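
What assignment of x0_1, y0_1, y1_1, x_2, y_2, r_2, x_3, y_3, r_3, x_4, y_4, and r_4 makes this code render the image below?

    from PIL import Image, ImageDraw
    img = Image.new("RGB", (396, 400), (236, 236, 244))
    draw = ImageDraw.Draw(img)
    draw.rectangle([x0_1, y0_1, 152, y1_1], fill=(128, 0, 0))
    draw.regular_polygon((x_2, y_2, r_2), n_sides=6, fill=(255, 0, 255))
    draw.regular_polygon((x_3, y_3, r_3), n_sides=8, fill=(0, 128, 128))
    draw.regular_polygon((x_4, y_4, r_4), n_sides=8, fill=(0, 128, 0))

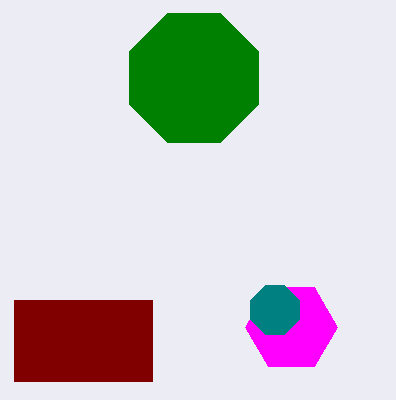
x0_1 = 14; y0_1 = 300; y1_1 = 381; x_2 = 291; y_2 = 327; r_2 = 46; x_3 = 275; y_3 = 310; r_3 = 26; x_4 = 194; y_4 = 78; r_4 = 70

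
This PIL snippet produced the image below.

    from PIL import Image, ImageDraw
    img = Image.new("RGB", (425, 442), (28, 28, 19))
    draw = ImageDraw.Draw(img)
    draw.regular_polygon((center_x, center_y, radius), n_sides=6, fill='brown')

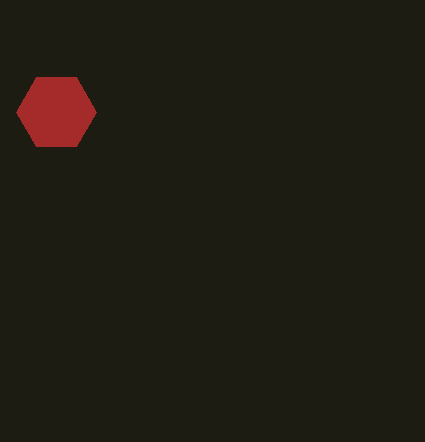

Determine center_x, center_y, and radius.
center_x = 56
center_y = 112
radius = 40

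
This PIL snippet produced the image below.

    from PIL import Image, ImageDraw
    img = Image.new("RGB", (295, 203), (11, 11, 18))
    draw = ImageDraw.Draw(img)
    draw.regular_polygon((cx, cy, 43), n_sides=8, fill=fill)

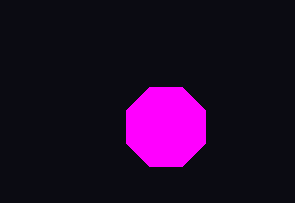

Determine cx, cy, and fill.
cx = 166; cy = 127; fill = 'magenta'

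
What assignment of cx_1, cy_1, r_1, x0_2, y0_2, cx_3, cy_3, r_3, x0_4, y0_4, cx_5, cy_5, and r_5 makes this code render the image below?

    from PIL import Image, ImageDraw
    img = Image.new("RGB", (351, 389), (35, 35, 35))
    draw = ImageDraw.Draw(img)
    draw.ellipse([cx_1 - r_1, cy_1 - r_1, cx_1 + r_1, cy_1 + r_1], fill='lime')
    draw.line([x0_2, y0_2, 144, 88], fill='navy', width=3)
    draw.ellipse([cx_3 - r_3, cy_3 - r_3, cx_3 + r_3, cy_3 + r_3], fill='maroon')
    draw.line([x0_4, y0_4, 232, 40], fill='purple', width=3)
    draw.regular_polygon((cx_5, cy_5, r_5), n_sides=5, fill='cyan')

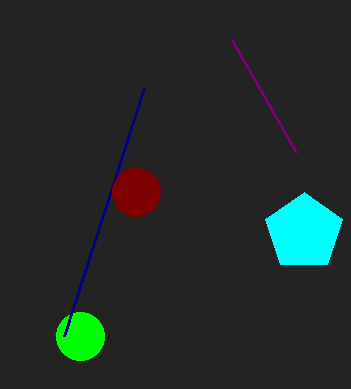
cx_1 = 80
cy_1 = 336
r_1 = 24
x0_2 = 64
y0_2 = 336
cx_3 = 136
cy_3 = 192
r_3 = 24
x0_4 = 296
y0_4 = 152
cx_5 = 304
cy_5 = 232
r_5 = 40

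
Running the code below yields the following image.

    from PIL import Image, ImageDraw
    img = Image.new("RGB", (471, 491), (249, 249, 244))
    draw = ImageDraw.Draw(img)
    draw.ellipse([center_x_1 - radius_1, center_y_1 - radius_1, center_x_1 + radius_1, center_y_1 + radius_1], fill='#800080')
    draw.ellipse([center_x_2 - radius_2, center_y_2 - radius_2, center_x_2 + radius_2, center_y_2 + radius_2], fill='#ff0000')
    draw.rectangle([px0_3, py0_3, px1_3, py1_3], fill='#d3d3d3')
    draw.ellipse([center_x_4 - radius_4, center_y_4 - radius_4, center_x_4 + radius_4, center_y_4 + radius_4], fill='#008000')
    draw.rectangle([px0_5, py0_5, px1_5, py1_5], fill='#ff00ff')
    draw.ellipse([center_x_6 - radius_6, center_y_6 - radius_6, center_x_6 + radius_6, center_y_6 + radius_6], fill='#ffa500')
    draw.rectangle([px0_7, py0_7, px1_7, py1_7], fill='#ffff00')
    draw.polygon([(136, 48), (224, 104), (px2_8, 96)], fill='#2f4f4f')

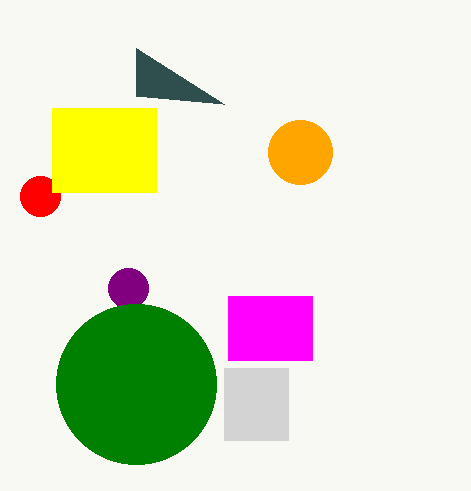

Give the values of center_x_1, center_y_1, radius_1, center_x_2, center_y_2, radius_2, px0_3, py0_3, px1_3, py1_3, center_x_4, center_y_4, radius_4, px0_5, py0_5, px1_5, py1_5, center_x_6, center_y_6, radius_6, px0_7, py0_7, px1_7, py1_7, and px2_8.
center_x_1 = 128
center_y_1 = 288
radius_1 = 20
center_x_2 = 40
center_y_2 = 196
radius_2 = 20
px0_3 = 224
py0_3 = 368
px1_3 = 288
py1_3 = 440
center_x_4 = 136
center_y_4 = 384
radius_4 = 80
px0_5 = 228
py0_5 = 296
px1_5 = 312
py1_5 = 360
center_x_6 = 300
center_y_6 = 152
radius_6 = 32
px0_7 = 52
py0_7 = 108
px1_7 = 156
py1_7 = 192
px2_8 = 136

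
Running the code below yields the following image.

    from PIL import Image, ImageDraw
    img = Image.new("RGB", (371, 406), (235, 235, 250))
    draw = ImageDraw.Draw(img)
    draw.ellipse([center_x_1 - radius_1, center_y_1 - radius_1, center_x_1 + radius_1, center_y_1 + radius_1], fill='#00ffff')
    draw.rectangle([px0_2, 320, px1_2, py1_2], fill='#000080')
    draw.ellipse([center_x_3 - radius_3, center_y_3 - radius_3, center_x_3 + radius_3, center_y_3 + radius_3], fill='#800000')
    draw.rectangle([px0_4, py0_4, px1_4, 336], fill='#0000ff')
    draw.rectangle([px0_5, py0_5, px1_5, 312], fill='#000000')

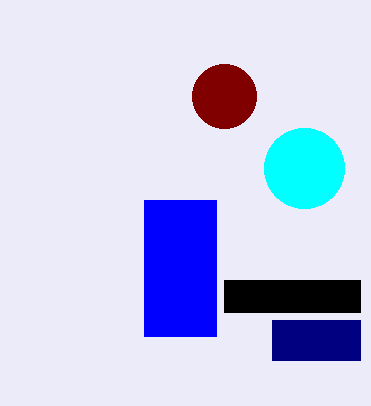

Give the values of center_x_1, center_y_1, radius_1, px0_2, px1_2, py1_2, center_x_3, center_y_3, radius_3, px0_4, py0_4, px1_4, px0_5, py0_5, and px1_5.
center_x_1 = 304, center_y_1 = 168, radius_1 = 40, px0_2 = 272, px1_2 = 360, py1_2 = 360, center_x_3 = 224, center_y_3 = 96, radius_3 = 32, px0_4 = 144, py0_4 = 200, px1_4 = 216, px0_5 = 224, py0_5 = 280, px1_5 = 360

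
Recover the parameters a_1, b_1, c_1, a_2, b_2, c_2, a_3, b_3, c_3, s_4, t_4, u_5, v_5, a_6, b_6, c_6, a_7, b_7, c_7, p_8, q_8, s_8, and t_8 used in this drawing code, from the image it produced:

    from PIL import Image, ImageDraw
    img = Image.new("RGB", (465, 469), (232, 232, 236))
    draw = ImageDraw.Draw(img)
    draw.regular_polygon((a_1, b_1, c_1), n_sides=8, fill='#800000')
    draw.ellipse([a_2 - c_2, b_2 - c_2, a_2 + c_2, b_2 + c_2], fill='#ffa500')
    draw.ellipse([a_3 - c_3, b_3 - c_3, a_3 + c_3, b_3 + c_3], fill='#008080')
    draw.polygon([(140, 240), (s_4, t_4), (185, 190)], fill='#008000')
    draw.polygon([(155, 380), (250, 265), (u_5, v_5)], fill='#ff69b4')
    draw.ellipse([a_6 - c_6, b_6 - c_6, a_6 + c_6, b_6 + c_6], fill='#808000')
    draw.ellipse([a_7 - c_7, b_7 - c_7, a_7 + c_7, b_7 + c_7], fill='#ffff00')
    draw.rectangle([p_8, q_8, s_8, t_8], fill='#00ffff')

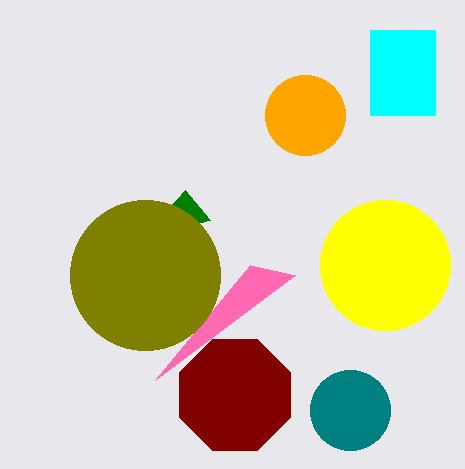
a_1 = 235, b_1 = 395, c_1 = 60, a_2 = 305, b_2 = 115, c_2 = 40, a_3 = 350, b_3 = 410, c_3 = 40, s_4 = 210, t_4 = 220, u_5 = 295, v_5 = 275, a_6 = 145, b_6 = 275, c_6 = 75, a_7 = 385, b_7 = 265, c_7 = 65, p_8 = 370, q_8 = 30, s_8 = 435, t_8 = 115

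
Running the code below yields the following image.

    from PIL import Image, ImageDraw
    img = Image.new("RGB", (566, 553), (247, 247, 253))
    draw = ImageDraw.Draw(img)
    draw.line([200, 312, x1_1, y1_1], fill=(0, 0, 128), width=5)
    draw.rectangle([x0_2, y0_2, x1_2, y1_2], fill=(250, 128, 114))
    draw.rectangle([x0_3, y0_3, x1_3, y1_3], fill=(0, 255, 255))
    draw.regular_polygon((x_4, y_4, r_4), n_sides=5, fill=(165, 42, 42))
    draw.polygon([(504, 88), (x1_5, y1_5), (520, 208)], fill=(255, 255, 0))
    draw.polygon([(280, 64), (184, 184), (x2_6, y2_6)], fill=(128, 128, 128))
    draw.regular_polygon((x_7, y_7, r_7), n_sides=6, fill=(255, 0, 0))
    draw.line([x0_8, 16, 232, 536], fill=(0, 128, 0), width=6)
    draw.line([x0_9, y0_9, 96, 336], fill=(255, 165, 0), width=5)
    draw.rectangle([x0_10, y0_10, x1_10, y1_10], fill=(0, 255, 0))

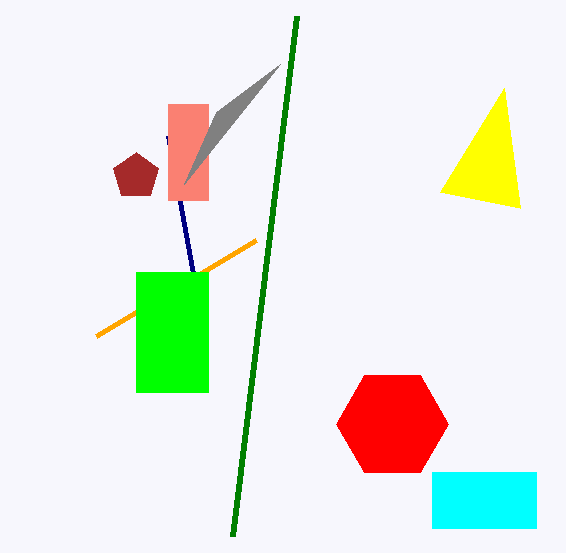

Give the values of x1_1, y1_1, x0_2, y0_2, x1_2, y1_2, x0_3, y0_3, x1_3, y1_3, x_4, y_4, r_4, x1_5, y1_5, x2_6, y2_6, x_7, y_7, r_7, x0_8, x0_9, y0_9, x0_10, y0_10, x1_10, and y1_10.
x1_1 = 168
y1_1 = 136
x0_2 = 168
y0_2 = 104
x1_2 = 208
y1_2 = 200
x0_3 = 432
y0_3 = 472
x1_3 = 536
y1_3 = 528
x_4 = 136
y_4 = 176
r_4 = 24
x1_5 = 440
y1_5 = 192
x2_6 = 216
y2_6 = 112
x_7 = 392
y_7 = 424
r_7 = 56
x0_8 = 296
x0_9 = 256
y0_9 = 240
x0_10 = 136
y0_10 = 272
x1_10 = 208
y1_10 = 392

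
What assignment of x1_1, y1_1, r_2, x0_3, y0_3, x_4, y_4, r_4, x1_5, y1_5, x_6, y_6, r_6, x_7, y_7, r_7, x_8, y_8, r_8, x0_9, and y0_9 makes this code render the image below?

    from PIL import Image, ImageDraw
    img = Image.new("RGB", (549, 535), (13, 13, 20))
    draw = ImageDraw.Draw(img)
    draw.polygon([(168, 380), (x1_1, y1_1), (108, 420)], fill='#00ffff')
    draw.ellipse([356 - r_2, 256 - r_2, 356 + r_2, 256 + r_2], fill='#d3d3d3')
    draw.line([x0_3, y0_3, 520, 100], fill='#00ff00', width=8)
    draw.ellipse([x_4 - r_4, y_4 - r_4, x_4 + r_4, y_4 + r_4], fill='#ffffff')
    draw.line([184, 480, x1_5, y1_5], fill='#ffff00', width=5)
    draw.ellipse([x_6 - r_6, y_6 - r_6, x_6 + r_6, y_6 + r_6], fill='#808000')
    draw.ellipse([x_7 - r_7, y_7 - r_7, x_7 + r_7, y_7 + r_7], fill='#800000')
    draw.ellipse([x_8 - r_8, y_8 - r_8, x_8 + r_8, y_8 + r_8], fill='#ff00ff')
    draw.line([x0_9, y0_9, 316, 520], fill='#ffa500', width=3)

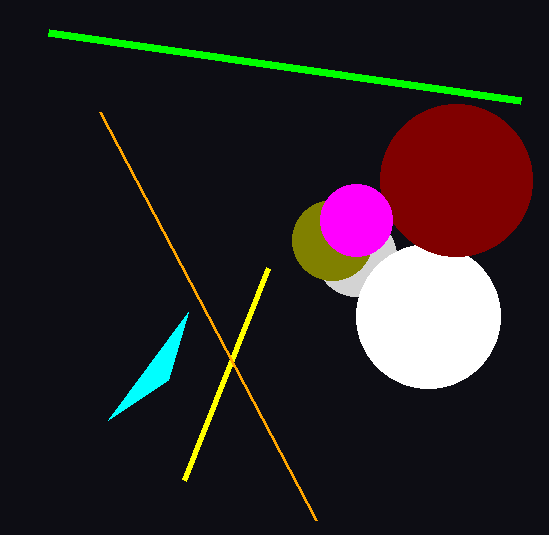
x1_1 = 188; y1_1 = 312; r_2 = 40; x0_3 = 48; y0_3 = 32; x_4 = 428; y_4 = 316; r_4 = 72; x1_5 = 268; y1_5 = 268; x_6 = 332; y_6 = 240; r_6 = 40; x_7 = 456; y_7 = 180; r_7 = 76; x_8 = 356; y_8 = 220; r_8 = 36; x0_9 = 100; y0_9 = 112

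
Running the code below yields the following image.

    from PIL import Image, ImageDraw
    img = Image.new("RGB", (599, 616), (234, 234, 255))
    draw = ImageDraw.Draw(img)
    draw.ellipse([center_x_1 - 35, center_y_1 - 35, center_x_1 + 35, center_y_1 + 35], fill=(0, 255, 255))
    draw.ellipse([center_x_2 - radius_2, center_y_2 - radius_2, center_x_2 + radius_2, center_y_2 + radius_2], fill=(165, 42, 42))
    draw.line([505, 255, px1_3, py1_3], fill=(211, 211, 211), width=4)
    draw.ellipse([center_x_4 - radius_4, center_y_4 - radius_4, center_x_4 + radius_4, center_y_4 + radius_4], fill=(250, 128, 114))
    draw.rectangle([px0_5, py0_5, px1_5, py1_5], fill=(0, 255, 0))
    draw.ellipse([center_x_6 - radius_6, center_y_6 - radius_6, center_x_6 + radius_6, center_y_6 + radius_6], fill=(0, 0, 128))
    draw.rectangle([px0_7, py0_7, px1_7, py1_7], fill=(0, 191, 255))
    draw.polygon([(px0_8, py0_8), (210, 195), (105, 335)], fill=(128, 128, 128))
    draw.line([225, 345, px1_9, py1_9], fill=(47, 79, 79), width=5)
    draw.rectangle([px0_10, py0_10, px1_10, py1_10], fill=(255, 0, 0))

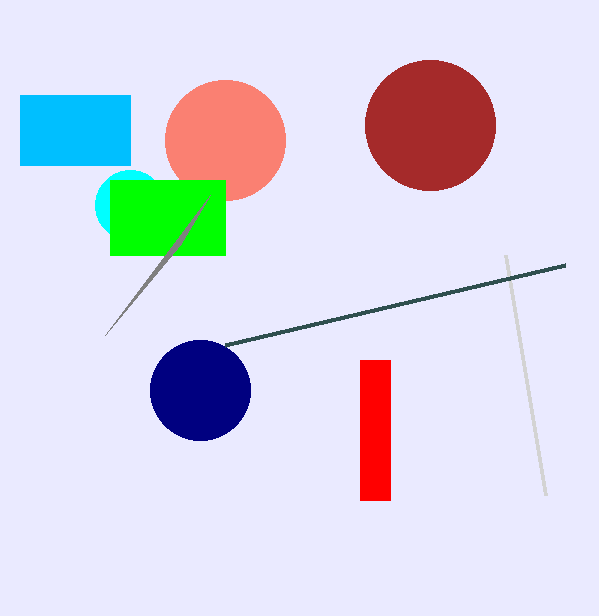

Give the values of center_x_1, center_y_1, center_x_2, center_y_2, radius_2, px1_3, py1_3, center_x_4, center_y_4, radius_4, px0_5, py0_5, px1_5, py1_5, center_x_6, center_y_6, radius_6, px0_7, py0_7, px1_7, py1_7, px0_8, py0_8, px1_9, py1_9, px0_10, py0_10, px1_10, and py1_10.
center_x_1 = 130, center_y_1 = 205, center_x_2 = 430, center_y_2 = 125, radius_2 = 65, px1_3 = 545, py1_3 = 495, center_x_4 = 225, center_y_4 = 140, radius_4 = 60, px0_5 = 110, py0_5 = 180, px1_5 = 225, py1_5 = 255, center_x_6 = 200, center_y_6 = 390, radius_6 = 50, px0_7 = 20, py0_7 = 95, px1_7 = 130, py1_7 = 165, px0_8 = 180, py0_8 = 245, px1_9 = 565, py1_9 = 265, px0_10 = 360, py0_10 = 360, px1_10 = 390, py1_10 = 500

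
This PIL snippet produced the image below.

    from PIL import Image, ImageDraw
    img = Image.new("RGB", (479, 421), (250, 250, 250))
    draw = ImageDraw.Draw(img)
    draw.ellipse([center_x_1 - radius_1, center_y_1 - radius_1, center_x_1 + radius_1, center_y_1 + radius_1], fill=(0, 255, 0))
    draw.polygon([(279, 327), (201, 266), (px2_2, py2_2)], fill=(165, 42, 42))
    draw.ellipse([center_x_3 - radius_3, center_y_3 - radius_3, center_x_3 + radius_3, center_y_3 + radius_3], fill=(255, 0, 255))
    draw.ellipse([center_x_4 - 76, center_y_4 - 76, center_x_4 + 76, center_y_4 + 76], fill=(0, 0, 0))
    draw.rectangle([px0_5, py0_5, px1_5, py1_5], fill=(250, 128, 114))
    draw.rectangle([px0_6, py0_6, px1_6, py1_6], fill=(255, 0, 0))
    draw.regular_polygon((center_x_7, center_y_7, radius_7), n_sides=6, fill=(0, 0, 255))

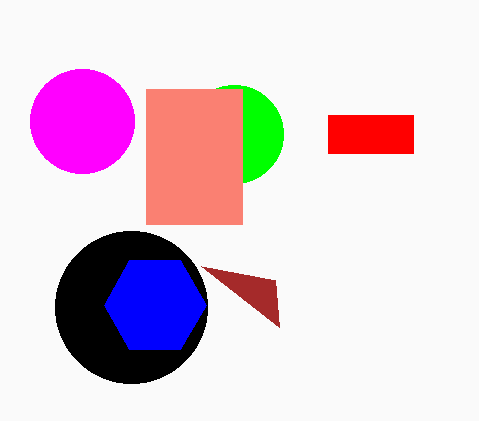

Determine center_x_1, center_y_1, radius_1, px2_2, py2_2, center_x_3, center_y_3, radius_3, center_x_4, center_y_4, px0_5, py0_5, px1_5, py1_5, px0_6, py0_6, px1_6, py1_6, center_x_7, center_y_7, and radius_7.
center_x_1 = 234, center_y_1 = 134, radius_1 = 49, px2_2 = 275, py2_2 = 280, center_x_3 = 82, center_y_3 = 121, radius_3 = 52, center_x_4 = 131, center_y_4 = 307, px0_5 = 146, py0_5 = 89, px1_5 = 242, py1_5 = 224, px0_6 = 328, py0_6 = 115, px1_6 = 413, py1_6 = 153, center_x_7 = 155, center_y_7 = 305, radius_7 = 51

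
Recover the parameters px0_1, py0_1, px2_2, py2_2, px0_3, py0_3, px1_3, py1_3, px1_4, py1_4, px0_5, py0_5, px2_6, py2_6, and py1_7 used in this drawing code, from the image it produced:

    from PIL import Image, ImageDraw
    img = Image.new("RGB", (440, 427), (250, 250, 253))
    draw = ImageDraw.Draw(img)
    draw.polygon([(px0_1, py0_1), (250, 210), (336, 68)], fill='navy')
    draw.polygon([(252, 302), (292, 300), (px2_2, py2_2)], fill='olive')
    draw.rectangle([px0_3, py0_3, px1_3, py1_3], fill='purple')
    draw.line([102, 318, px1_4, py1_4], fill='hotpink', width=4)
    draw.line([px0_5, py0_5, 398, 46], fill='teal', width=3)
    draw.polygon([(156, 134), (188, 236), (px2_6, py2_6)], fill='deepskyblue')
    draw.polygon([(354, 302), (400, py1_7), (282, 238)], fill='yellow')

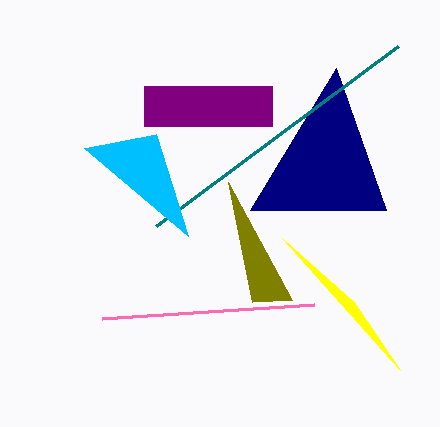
px0_1 = 386, py0_1 = 210, px2_2 = 228, py2_2 = 182, px0_3 = 144, py0_3 = 86, px1_3 = 272, py1_3 = 126, px1_4 = 314, py1_4 = 304, px0_5 = 156, py0_5 = 226, px2_6 = 84, py2_6 = 148, py1_7 = 370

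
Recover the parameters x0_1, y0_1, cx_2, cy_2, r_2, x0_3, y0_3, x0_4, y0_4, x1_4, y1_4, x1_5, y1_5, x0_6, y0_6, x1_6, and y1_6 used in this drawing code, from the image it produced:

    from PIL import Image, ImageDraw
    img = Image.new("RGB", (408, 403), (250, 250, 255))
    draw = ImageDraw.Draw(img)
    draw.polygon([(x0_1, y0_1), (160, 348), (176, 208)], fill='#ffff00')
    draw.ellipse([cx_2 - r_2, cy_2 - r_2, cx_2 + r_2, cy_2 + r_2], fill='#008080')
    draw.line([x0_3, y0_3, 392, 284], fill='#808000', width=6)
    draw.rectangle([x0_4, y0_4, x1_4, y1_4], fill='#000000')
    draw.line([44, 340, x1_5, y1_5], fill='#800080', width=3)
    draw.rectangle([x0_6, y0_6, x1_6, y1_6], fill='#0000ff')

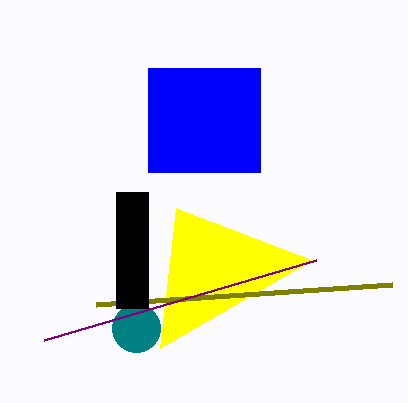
x0_1 = 312
y0_1 = 260
cx_2 = 136
cy_2 = 328
r_2 = 24
x0_3 = 96
y0_3 = 304
x0_4 = 116
y0_4 = 192
x1_4 = 148
y1_4 = 308
x1_5 = 316
y1_5 = 260
x0_6 = 148
y0_6 = 68
x1_6 = 260
y1_6 = 172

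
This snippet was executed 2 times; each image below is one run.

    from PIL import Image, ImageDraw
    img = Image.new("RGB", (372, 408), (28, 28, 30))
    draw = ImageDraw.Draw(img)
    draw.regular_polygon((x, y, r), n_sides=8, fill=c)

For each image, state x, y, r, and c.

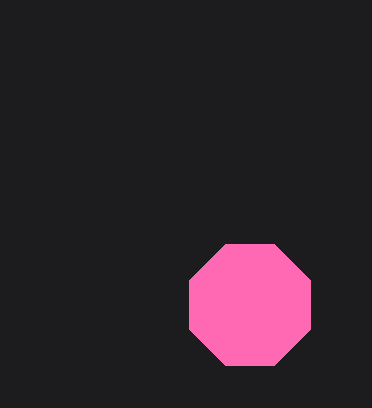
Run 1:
x = 250; y = 305; r = 65; c = 'hotpink'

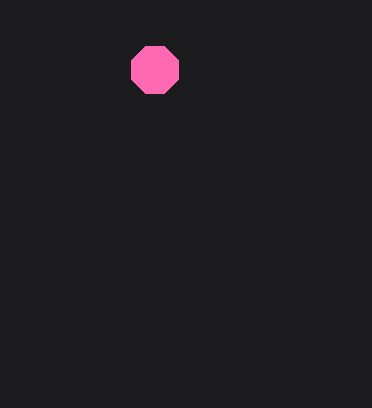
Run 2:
x = 155
y = 70
r = 25
c = 'hotpink'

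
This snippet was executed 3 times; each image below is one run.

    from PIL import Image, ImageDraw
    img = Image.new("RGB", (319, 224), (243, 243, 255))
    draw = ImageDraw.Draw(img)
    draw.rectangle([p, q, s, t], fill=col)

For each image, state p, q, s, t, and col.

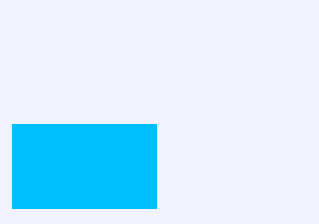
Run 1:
p = 12, q = 124, s = 156, t = 208, col = 'deepskyblue'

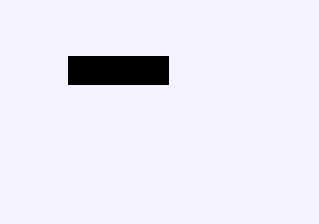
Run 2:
p = 68
q = 56
s = 168
t = 84
col = 'black'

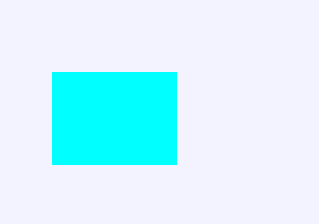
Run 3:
p = 52
q = 72
s = 176
t = 164
col = 'cyan'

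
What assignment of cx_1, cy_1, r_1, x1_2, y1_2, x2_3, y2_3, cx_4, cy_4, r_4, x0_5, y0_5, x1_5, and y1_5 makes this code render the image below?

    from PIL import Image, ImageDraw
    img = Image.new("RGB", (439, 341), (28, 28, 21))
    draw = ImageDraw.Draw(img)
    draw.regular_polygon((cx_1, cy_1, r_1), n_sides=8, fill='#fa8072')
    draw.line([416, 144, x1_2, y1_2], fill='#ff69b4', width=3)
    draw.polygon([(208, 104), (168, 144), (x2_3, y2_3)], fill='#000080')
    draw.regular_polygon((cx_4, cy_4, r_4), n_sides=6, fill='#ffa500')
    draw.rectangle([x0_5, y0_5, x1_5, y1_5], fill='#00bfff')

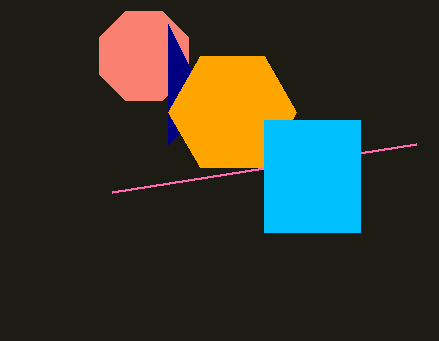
cx_1 = 144; cy_1 = 56; r_1 = 48; x1_2 = 112; y1_2 = 192; x2_3 = 168; y2_3 = 24; cx_4 = 232; cy_4 = 112; r_4 = 64; x0_5 = 264; y0_5 = 120; x1_5 = 360; y1_5 = 232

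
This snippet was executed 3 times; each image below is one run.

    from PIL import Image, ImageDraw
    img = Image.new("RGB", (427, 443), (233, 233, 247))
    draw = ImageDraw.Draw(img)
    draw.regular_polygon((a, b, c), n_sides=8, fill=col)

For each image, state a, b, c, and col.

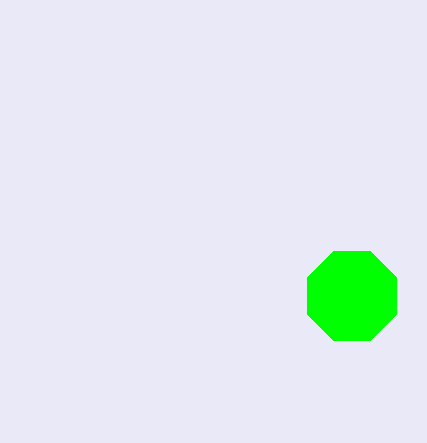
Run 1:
a = 352; b = 296; c = 48; col = 'lime'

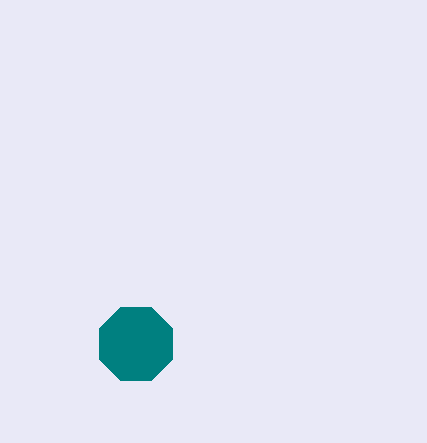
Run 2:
a = 136
b = 344
c = 40
col = 'teal'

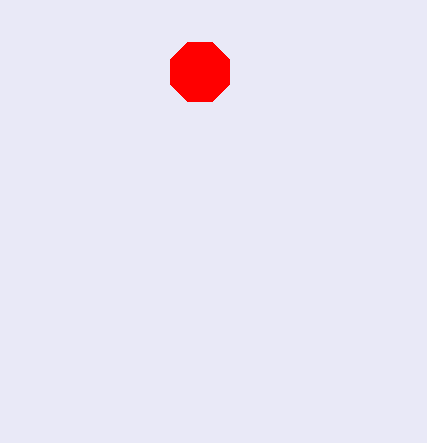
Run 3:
a = 200
b = 72
c = 32
col = 'red'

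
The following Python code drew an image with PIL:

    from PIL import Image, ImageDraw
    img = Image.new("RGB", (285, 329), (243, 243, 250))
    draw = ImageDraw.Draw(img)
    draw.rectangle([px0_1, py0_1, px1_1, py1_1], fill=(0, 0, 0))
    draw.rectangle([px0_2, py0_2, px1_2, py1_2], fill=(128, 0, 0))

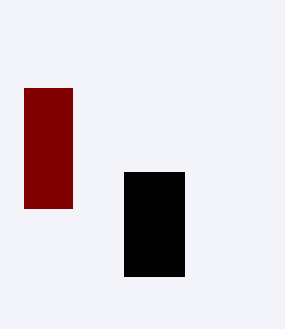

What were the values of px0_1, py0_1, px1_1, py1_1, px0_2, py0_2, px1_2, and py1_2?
px0_1 = 124; py0_1 = 172; px1_1 = 184; py1_1 = 276; px0_2 = 24; py0_2 = 88; px1_2 = 72; py1_2 = 208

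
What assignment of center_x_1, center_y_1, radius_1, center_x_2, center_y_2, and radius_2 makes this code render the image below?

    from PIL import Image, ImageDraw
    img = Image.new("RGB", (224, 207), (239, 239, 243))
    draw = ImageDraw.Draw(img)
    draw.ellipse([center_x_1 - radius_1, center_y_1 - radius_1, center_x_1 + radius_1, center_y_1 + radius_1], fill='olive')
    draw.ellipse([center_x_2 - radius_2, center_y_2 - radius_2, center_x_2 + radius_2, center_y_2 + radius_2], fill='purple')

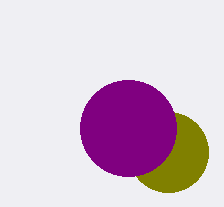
center_x_1 = 168, center_y_1 = 152, radius_1 = 40, center_x_2 = 128, center_y_2 = 128, radius_2 = 48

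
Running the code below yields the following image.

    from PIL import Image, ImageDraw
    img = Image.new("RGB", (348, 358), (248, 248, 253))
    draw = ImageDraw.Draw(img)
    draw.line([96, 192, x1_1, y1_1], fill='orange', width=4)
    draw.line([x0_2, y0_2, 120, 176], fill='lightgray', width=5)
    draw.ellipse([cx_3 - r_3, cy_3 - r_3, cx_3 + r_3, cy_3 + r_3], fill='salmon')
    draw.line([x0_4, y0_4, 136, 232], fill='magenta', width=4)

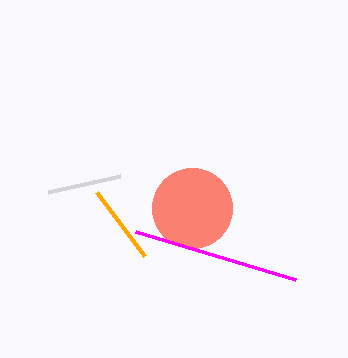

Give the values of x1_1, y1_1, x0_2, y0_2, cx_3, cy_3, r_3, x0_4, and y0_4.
x1_1 = 144; y1_1 = 256; x0_2 = 48; y0_2 = 192; cx_3 = 192; cy_3 = 208; r_3 = 40; x0_4 = 296; y0_4 = 280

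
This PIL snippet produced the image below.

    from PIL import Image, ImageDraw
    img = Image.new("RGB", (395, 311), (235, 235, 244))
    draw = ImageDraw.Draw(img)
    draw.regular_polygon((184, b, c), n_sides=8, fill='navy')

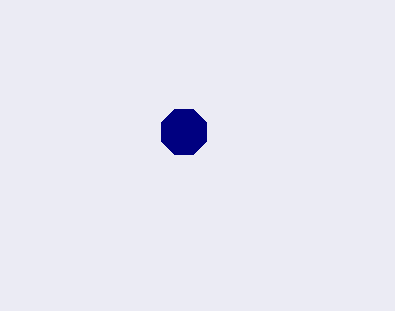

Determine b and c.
b = 132; c = 24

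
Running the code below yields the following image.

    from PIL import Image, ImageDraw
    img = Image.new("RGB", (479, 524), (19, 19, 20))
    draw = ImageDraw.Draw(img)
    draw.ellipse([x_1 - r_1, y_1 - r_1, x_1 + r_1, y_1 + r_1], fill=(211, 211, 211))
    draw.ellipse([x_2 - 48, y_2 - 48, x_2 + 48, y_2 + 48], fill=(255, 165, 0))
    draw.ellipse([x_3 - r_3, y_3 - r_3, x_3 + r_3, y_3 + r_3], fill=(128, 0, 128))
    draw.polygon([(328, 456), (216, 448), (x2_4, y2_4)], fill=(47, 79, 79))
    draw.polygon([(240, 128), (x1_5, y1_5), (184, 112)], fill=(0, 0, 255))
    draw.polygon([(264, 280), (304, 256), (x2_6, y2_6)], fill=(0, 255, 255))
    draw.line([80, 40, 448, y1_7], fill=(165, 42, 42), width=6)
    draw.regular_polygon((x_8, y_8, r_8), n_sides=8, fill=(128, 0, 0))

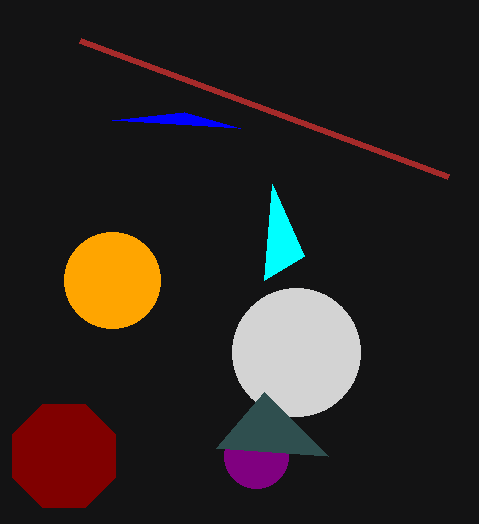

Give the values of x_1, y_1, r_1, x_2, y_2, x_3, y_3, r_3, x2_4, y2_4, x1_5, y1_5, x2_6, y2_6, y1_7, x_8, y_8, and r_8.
x_1 = 296; y_1 = 352; r_1 = 64; x_2 = 112; y_2 = 280; x_3 = 256; y_3 = 456; r_3 = 32; x2_4 = 264; y2_4 = 392; x1_5 = 112; y1_5 = 120; x2_6 = 272; y2_6 = 184; y1_7 = 176; x_8 = 64; y_8 = 456; r_8 = 56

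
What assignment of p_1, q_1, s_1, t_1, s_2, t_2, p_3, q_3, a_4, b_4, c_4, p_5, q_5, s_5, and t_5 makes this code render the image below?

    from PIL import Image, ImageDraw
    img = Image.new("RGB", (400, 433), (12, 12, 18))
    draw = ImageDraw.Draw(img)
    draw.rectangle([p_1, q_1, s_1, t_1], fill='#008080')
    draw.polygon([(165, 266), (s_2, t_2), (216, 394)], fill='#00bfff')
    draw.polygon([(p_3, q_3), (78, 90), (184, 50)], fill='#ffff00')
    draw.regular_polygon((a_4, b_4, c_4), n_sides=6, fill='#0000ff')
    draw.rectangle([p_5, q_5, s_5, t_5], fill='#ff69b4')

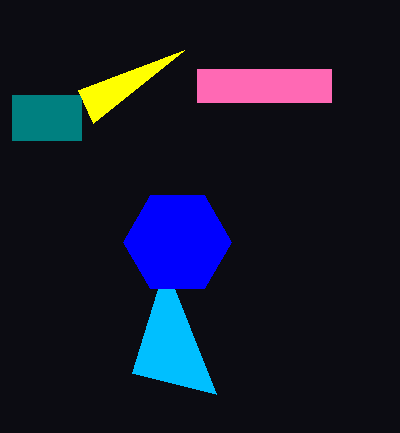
p_1 = 12; q_1 = 95; s_1 = 81; t_1 = 140; s_2 = 132; t_2 = 373; p_3 = 93; q_3 = 123; a_4 = 177; b_4 = 242; c_4 = 54; p_5 = 197; q_5 = 69; s_5 = 331; t_5 = 102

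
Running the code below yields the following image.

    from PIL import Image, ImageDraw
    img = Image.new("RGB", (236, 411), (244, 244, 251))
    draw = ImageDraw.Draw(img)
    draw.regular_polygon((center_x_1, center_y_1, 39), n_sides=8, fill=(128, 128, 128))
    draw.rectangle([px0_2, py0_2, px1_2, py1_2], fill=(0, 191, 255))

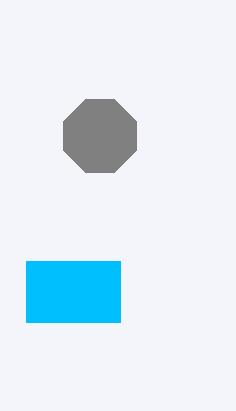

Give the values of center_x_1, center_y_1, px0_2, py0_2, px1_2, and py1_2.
center_x_1 = 100; center_y_1 = 136; px0_2 = 26; py0_2 = 261; px1_2 = 120; py1_2 = 322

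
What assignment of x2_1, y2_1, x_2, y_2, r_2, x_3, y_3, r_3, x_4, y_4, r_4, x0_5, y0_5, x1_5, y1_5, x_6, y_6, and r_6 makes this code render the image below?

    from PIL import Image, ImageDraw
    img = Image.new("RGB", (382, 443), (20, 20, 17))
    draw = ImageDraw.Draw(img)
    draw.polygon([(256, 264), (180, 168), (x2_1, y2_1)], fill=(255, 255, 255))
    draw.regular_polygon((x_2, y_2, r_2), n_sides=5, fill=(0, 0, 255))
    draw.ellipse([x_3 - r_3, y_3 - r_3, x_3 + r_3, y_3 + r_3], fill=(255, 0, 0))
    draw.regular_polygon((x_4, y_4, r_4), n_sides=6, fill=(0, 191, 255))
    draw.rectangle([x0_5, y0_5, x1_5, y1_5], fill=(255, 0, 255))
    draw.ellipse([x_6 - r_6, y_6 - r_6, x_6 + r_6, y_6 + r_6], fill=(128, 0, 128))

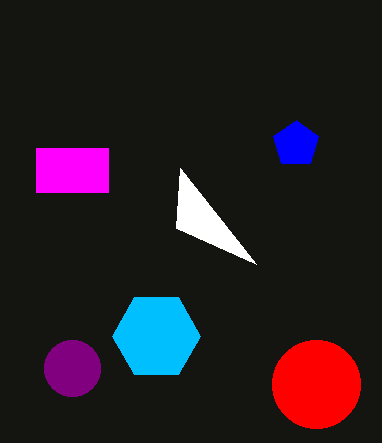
x2_1 = 176, y2_1 = 228, x_2 = 296, y_2 = 144, r_2 = 24, x_3 = 316, y_3 = 384, r_3 = 44, x_4 = 156, y_4 = 336, r_4 = 44, x0_5 = 36, y0_5 = 148, x1_5 = 108, y1_5 = 192, x_6 = 72, y_6 = 368, r_6 = 28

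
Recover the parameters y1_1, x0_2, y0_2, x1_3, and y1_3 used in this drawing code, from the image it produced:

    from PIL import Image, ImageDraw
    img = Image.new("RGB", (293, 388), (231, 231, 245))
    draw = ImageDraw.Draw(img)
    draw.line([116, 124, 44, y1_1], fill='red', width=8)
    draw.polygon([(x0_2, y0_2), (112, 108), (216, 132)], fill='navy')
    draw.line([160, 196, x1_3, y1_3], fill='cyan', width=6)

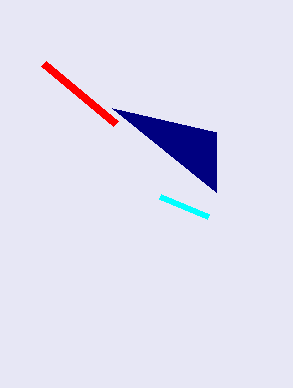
y1_1 = 64
x0_2 = 216
y0_2 = 192
x1_3 = 208
y1_3 = 216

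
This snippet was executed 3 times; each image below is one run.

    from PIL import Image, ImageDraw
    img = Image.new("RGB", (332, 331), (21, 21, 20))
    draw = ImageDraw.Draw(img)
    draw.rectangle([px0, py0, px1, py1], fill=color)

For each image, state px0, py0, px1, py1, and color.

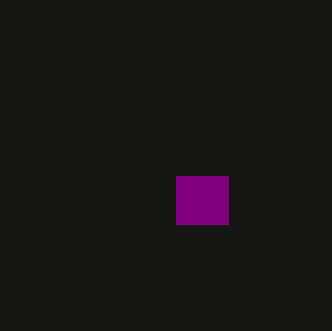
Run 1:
px0 = 176, py0 = 176, px1 = 228, py1 = 224, color = 'purple'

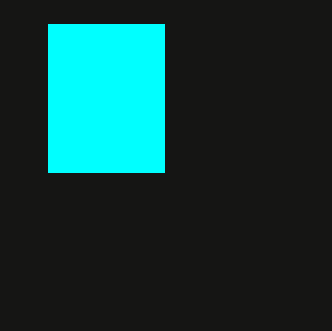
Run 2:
px0 = 48, py0 = 24, px1 = 164, py1 = 172, color = 'cyan'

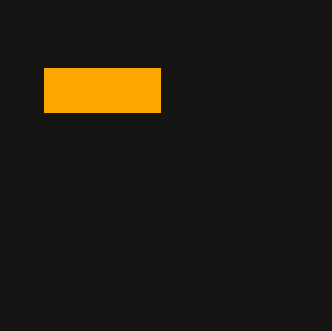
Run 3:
px0 = 44
py0 = 68
px1 = 160
py1 = 112
color = 'orange'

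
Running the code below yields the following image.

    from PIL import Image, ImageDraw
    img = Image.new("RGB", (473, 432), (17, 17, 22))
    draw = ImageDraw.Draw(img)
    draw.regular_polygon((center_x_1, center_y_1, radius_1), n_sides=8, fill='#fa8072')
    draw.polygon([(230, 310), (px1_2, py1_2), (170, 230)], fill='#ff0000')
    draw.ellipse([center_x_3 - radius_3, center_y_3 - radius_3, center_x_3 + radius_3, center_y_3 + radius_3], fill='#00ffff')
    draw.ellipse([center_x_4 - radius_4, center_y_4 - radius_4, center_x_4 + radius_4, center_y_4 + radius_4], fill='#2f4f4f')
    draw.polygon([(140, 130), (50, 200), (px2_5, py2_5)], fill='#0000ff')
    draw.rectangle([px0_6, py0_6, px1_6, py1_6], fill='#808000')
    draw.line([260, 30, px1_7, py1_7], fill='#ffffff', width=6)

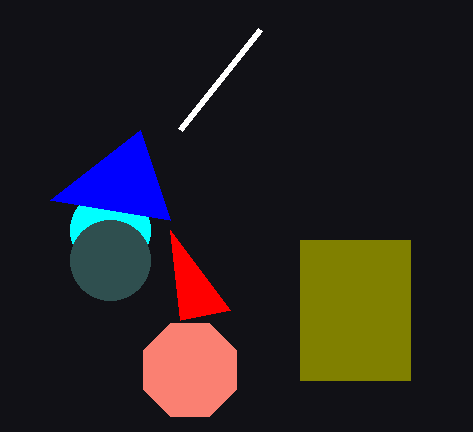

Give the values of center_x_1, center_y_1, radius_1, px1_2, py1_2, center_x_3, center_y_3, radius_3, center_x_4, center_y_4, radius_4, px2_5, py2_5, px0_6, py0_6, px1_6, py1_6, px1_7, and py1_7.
center_x_1 = 190
center_y_1 = 370
radius_1 = 50
px1_2 = 180
py1_2 = 320
center_x_3 = 110
center_y_3 = 230
radius_3 = 40
center_x_4 = 110
center_y_4 = 260
radius_4 = 40
px2_5 = 170
py2_5 = 220
px0_6 = 300
py0_6 = 240
px1_6 = 410
py1_6 = 380
px1_7 = 180
py1_7 = 130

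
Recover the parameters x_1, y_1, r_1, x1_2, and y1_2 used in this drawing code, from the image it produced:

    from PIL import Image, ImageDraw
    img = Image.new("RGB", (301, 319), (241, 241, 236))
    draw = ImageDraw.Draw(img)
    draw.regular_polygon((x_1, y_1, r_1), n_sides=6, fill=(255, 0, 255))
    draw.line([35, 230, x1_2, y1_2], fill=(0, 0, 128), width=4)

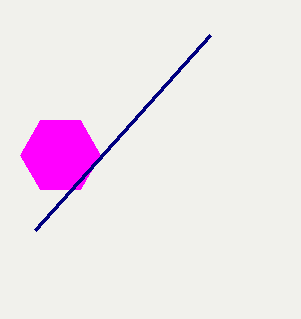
x_1 = 60; y_1 = 155; r_1 = 40; x1_2 = 210; y1_2 = 35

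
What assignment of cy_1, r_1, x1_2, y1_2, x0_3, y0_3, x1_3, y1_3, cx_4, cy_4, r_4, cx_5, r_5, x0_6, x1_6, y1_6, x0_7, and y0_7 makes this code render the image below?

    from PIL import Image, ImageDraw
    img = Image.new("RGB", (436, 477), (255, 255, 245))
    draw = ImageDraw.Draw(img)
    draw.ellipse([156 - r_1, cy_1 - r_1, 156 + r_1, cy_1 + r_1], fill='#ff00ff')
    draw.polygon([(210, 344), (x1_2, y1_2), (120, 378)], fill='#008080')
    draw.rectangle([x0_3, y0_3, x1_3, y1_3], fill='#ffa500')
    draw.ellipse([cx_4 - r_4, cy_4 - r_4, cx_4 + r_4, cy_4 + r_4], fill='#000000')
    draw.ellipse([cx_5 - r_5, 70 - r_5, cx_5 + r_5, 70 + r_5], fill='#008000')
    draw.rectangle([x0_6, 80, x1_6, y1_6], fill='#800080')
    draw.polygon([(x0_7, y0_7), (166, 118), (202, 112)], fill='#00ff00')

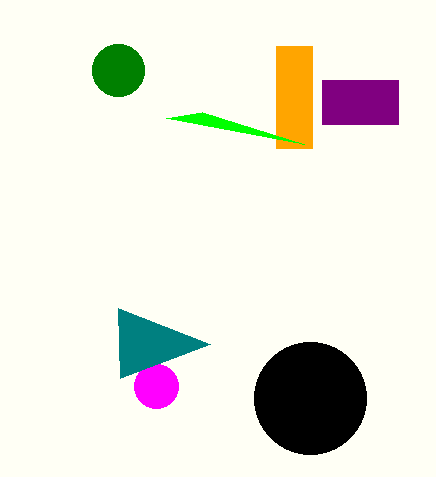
cy_1 = 386; r_1 = 22; x1_2 = 118; y1_2 = 308; x0_3 = 276; y0_3 = 46; x1_3 = 312; y1_3 = 148; cx_4 = 310; cy_4 = 398; r_4 = 56; cx_5 = 118; r_5 = 26; x0_6 = 322; x1_6 = 398; y1_6 = 124; x0_7 = 304; y0_7 = 144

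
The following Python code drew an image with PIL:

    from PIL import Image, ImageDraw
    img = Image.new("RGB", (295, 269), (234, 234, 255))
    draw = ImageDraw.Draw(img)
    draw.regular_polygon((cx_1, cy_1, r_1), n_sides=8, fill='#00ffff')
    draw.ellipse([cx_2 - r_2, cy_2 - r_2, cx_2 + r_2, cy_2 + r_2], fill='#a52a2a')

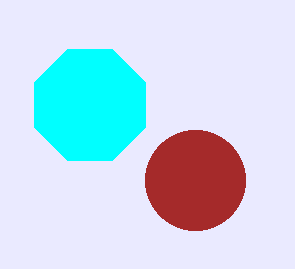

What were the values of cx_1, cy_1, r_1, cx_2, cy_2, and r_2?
cx_1 = 90, cy_1 = 105, r_1 = 60, cx_2 = 195, cy_2 = 180, r_2 = 50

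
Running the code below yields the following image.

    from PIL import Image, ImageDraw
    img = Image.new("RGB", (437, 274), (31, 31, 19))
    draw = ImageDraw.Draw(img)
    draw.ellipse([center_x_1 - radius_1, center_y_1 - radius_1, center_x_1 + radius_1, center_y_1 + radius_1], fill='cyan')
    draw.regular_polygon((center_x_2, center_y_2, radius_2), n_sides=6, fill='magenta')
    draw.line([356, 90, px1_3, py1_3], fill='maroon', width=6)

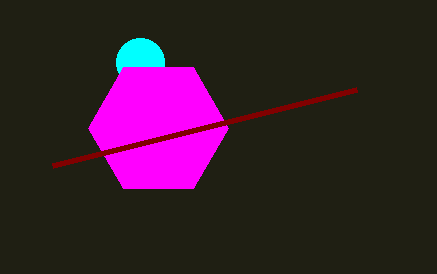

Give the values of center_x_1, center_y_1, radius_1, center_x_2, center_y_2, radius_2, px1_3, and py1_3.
center_x_1 = 140; center_y_1 = 62; radius_1 = 24; center_x_2 = 158; center_y_2 = 128; radius_2 = 70; px1_3 = 52; py1_3 = 166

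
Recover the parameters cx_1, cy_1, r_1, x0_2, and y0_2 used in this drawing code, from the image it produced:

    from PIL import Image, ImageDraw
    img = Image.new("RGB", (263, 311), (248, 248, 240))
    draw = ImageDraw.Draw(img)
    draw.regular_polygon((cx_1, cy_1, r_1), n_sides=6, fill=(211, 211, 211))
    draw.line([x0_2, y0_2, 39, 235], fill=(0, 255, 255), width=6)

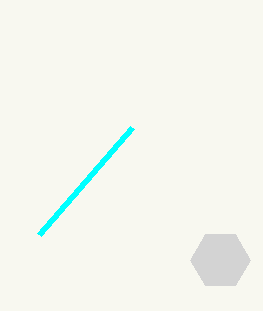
cx_1 = 220
cy_1 = 260
r_1 = 30
x0_2 = 132
y0_2 = 128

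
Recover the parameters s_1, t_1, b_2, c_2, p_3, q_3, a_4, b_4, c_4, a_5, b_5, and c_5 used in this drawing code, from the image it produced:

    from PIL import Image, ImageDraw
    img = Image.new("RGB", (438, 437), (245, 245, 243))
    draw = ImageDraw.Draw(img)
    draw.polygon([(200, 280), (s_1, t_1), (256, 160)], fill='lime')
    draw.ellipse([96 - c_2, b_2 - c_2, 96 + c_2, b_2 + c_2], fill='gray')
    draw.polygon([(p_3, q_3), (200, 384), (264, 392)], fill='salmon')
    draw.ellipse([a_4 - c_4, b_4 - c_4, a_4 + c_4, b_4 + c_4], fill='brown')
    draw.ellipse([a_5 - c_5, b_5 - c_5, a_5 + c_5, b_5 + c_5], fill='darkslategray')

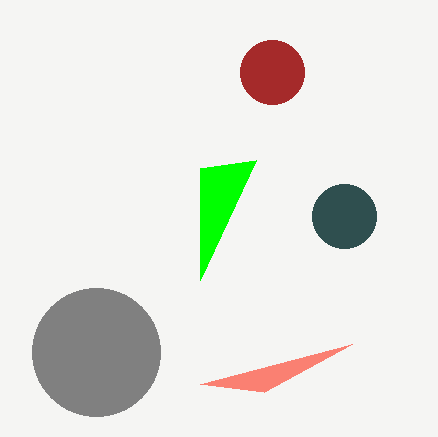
s_1 = 200
t_1 = 168
b_2 = 352
c_2 = 64
p_3 = 352
q_3 = 344
a_4 = 272
b_4 = 72
c_4 = 32
a_5 = 344
b_5 = 216
c_5 = 32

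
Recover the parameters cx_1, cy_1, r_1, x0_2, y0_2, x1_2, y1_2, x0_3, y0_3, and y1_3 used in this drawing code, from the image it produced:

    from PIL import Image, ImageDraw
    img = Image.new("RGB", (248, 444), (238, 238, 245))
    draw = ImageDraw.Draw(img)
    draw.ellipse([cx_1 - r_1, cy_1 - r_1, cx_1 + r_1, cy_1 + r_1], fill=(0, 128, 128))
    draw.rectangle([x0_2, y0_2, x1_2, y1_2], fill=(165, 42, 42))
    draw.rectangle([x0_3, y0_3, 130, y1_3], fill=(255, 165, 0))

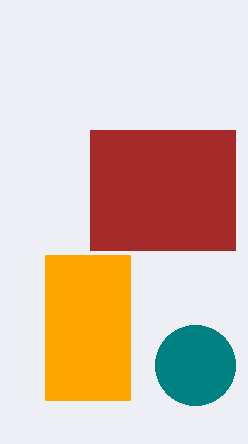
cx_1 = 195
cy_1 = 365
r_1 = 40
x0_2 = 90
y0_2 = 130
x1_2 = 235
y1_2 = 250
x0_3 = 45
y0_3 = 255
y1_3 = 400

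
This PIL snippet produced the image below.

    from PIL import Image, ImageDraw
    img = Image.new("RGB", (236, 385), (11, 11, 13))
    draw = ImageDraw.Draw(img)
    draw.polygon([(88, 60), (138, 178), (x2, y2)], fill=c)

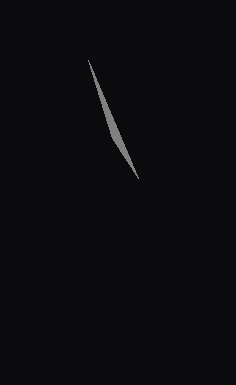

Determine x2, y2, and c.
x2 = 112, y2 = 138, c = 'gray'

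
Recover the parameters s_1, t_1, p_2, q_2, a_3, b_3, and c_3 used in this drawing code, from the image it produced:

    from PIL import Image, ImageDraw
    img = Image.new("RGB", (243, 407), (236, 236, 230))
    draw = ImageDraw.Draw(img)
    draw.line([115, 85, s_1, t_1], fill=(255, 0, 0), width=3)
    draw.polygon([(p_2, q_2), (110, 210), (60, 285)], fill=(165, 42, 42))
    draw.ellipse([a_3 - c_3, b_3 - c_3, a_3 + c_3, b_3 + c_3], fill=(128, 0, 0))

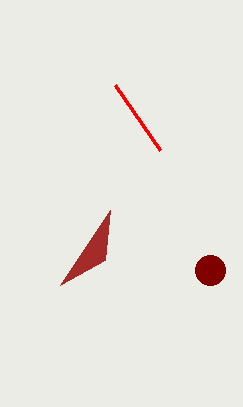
s_1 = 160, t_1 = 150, p_2 = 105, q_2 = 260, a_3 = 210, b_3 = 270, c_3 = 15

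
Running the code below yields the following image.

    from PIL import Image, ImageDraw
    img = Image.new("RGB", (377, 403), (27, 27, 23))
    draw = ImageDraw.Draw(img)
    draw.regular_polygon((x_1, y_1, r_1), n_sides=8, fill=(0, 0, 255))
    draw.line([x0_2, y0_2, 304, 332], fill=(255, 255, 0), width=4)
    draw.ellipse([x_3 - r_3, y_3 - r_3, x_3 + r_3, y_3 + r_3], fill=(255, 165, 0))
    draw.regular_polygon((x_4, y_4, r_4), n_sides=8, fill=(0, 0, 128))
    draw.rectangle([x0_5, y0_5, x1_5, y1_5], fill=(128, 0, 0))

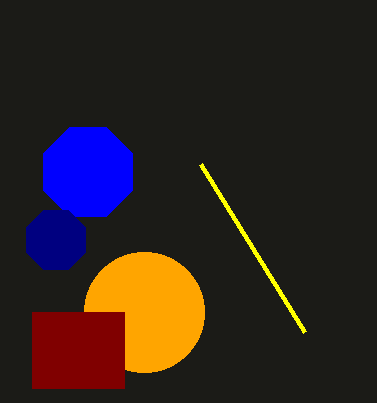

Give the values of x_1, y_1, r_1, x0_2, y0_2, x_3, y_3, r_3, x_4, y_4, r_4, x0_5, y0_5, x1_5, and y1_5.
x_1 = 88
y_1 = 172
r_1 = 48
x0_2 = 200
y0_2 = 164
x_3 = 144
y_3 = 312
r_3 = 60
x_4 = 56
y_4 = 240
r_4 = 32
x0_5 = 32
y0_5 = 312
x1_5 = 124
y1_5 = 388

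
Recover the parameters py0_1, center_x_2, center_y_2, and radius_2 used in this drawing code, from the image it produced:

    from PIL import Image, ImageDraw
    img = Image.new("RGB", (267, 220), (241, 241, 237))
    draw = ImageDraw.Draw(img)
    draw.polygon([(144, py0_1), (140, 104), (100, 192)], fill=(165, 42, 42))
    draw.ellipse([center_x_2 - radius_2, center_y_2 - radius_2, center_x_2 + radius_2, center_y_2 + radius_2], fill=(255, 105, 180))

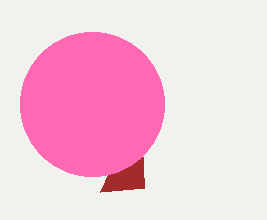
py0_1 = 188; center_x_2 = 92; center_y_2 = 104; radius_2 = 72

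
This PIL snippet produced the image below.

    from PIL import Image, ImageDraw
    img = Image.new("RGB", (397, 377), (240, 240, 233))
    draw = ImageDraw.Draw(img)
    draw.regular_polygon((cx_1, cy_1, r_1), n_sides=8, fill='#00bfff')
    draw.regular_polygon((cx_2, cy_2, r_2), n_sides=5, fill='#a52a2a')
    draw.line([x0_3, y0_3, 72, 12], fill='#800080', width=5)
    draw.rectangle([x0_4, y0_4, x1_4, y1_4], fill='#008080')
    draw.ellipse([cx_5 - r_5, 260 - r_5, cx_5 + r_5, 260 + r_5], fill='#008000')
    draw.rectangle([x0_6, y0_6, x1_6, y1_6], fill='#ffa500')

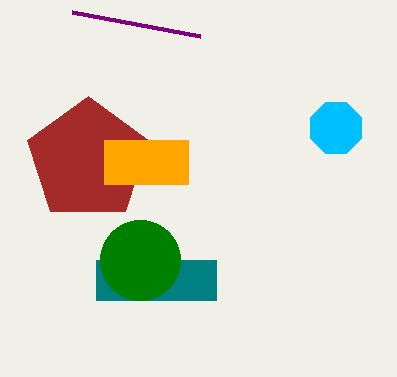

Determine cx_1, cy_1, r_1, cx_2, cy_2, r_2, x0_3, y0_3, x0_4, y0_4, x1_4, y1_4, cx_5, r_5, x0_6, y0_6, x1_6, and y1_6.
cx_1 = 336; cy_1 = 128; r_1 = 28; cx_2 = 88; cy_2 = 160; r_2 = 64; x0_3 = 200; y0_3 = 36; x0_4 = 96; y0_4 = 260; x1_4 = 216; y1_4 = 300; cx_5 = 140; r_5 = 40; x0_6 = 104; y0_6 = 140; x1_6 = 188; y1_6 = 184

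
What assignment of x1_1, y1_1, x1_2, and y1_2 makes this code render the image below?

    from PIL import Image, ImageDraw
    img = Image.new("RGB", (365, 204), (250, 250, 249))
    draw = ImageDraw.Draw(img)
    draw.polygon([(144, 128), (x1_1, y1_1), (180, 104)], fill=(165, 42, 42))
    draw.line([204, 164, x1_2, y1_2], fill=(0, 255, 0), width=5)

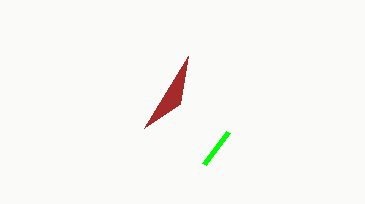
x1_1 = 188
y1_1 = 56
x1_2 = 228
y1_2 = 132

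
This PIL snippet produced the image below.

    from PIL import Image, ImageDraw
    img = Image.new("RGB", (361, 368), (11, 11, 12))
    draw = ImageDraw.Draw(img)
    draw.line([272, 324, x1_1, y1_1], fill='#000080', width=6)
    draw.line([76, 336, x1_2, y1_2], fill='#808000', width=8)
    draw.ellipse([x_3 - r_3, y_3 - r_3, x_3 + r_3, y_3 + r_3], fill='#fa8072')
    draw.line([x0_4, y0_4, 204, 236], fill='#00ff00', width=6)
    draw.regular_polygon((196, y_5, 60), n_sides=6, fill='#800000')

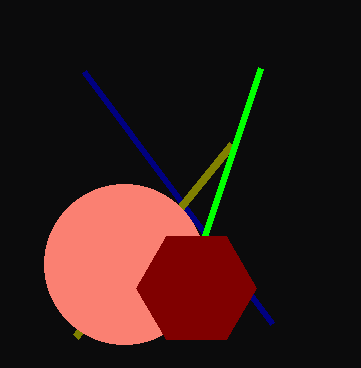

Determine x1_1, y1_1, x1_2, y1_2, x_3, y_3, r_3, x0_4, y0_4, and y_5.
x1_1 = 84, y1_1 = 72, x1_2 = 232, y1_2 = 144, x_3 = 124, y_3 = 264, r_3 = 80, x0_4 = 260, y0_4 = 68, y_5 = 288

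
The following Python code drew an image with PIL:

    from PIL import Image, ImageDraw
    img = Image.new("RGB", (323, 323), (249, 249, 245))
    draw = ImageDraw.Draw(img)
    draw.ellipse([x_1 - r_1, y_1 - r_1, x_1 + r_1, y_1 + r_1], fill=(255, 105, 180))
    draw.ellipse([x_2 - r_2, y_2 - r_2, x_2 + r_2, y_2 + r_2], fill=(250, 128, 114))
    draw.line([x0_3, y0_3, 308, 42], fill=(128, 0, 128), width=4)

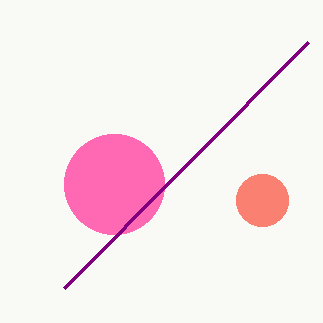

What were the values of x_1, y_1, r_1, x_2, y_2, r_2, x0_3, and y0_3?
x_1 = 114; y_1 = 184; r_1 = 50; x_2 = 262; y_2 = 200; r_2 = 26; x0_3 = 64; y0_3 = 288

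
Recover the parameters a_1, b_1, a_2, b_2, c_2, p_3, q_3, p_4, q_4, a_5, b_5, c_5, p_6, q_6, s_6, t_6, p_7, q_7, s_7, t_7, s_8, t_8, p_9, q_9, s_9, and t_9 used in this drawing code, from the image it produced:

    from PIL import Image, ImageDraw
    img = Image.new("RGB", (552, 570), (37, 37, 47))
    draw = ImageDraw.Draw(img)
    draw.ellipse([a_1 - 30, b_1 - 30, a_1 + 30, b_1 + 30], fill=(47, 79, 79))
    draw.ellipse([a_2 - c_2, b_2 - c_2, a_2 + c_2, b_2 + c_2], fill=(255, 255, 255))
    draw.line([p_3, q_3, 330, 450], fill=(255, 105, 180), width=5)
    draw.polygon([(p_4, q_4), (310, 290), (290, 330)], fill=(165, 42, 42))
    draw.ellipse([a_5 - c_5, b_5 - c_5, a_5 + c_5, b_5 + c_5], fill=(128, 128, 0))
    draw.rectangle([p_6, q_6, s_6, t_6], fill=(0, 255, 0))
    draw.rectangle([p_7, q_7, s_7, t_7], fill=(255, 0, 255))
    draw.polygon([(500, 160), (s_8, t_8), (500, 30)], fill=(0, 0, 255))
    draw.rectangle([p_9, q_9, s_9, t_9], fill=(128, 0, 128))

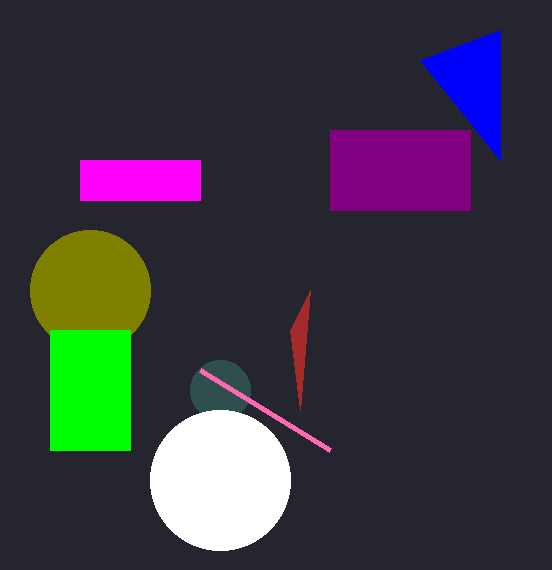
a_1 = 220
b_1 = 390
a_2 = 220
b_2 = 480
c_2 = 70
p_3 = 200
q_3 = 370
p_4 = 300
q_4 = 410
a_5 = 90
b_5 = 290
c_5 = 60
p_6 = 50
q_6 = 330
s_6 = 130
t_6 = 450
p_7 = 80
q_7 = 160
s_7 = 200
t_7 = 200
s_8 = 420
t_8 = 60
p_9 = 330
q_9 = 130
s_9 = 470
t_9 = 210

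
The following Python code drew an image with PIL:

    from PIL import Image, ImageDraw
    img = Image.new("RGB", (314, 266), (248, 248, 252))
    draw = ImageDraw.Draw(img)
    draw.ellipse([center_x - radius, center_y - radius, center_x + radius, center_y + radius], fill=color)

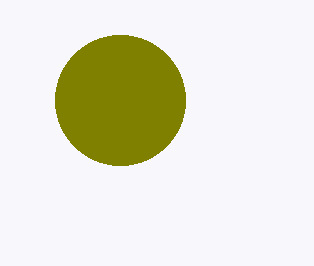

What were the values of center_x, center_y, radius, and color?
center_x = 120
center_y = 100
radius = 65
color = 'olive'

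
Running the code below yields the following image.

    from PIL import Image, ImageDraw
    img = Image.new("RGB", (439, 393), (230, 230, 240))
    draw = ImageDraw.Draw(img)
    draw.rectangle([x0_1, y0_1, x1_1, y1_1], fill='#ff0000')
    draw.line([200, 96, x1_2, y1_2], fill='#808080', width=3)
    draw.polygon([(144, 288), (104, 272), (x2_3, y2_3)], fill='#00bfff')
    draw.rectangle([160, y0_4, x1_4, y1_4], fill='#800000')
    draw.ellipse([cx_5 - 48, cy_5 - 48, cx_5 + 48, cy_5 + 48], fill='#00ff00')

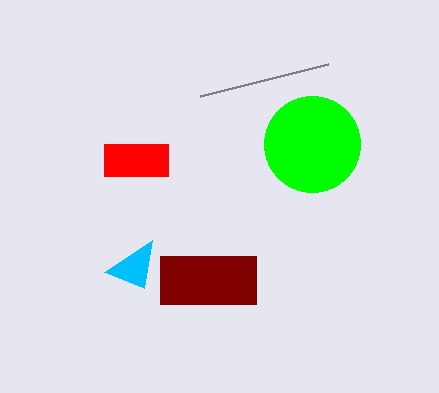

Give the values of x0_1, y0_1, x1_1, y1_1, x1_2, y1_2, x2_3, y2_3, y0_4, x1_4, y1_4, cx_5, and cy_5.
x0_1 = 104, y0_1 = 144, x1_1 = 168, y1_1 = 176, x1_2 = 328, y1_2 = 64, x2_3 = 152, y2_3 = 240, y0_4 = 256, x1_4 = 256, y1_4 = 304, cx_5 = 312, cy_5 = 144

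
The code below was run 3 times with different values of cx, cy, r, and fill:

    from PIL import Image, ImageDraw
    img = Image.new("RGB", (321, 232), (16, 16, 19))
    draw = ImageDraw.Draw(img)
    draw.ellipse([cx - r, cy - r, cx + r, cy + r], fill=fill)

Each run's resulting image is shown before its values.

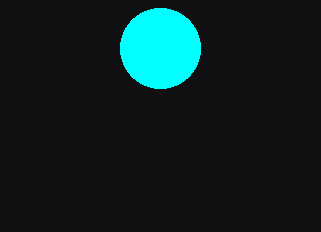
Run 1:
cx = 160; cy = 48; r = 40; fill = 'cyan'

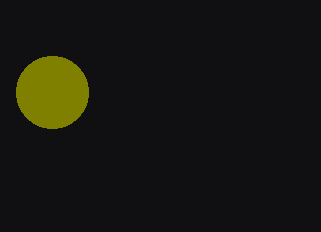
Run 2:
cx = 52; cy = 92; r = 36; fill = 'olive'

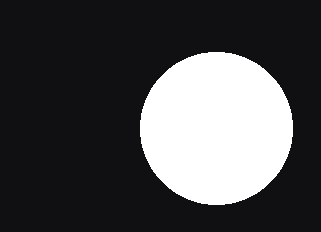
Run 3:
cx = 216, cy = 128, r = 76, fill = 'white'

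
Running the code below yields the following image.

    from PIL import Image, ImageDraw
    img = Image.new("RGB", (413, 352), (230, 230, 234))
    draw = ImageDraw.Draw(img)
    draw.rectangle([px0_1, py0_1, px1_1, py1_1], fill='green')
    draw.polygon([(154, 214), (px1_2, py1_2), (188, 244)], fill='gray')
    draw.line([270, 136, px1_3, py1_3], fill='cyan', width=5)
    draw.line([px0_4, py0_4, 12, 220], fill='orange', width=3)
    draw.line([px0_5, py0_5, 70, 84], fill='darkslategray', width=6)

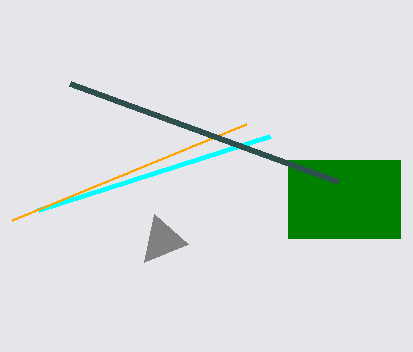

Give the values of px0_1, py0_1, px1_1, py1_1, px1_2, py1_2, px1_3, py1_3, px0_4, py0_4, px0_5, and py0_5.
px0_1 = 288
py0_1 = 160
px1_1 = 400
py1_1 = 238
px1_2 = 144
py1_2 = 262
px1_3 = 38
py1_3 = 210
px0_4 = 246
py0_4 = 124
px0_5 = 338
py0_5 = 182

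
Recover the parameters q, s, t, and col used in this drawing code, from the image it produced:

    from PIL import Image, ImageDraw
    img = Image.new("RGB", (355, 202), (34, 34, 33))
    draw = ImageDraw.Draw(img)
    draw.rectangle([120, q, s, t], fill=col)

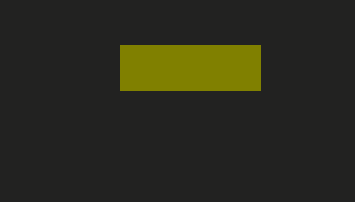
q = 45; s = 260; t = 90; col = 'olive'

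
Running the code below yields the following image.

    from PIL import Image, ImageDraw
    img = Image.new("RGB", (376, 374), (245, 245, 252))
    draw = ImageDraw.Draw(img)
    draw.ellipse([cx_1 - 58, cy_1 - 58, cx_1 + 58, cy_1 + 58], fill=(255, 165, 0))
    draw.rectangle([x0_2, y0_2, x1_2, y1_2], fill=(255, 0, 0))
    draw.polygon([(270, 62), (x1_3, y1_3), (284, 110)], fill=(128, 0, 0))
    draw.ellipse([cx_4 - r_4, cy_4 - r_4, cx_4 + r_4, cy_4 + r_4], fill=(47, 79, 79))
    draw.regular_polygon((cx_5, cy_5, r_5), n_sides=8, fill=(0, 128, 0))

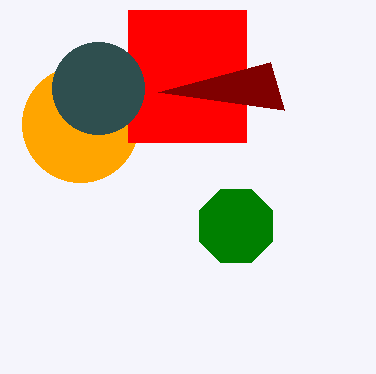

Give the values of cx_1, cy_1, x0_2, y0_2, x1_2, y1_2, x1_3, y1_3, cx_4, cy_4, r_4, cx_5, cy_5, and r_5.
cx_1 = 80; cy_1 = 124; x0_2 = 128; y0_2 = 10; x1_2 = 246; y1_2 = 142; x1_3 = 158; y1_3 = 92; cx_4 = 98; cy_4 = 88; r_4 = 46; cx_5 = 236; cy_5 = 226; r_5 = 40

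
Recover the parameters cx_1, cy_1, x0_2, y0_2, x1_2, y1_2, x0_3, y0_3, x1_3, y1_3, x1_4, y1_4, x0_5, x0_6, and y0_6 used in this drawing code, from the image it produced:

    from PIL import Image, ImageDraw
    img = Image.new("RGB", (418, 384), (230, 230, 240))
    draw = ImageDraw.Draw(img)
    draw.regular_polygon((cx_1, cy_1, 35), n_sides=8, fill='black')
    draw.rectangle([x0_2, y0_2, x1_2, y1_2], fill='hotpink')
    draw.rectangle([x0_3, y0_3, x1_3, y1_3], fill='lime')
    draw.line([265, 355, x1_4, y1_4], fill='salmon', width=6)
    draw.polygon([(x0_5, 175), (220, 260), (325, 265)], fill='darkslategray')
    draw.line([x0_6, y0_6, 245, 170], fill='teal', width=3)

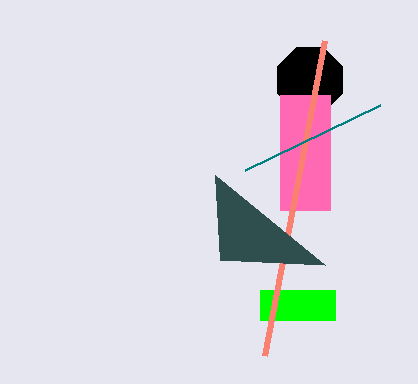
cx_1 = 310, cy_1 = 80, x0_2 = 280, y0_2 = 95, x1_2 = 330, y1_2 = 210, x0_3 = 260, y0_3 = 290, x1_3 = 335, y1_3 = 320, x1_4 = 325, y1_4 = 40, x0_5 = 215, x0_6 = 380, y0_6 = 105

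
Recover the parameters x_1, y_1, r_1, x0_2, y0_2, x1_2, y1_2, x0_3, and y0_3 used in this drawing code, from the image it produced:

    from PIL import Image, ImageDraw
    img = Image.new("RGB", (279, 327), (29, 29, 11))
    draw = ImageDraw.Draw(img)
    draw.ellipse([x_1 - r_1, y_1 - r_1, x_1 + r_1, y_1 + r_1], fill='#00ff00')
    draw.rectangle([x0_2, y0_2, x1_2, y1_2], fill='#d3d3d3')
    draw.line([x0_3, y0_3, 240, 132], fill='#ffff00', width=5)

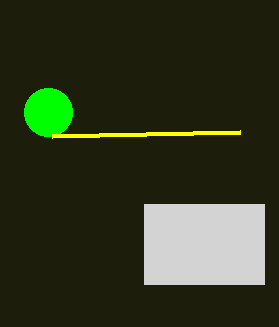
x_1 = 48
y_1 = 112
r_1 = 24
x0_2 = 144
y0_2 = 204
x1_2 = 264
y1_2 = 284
x0_3 = 52
y0_3 = 136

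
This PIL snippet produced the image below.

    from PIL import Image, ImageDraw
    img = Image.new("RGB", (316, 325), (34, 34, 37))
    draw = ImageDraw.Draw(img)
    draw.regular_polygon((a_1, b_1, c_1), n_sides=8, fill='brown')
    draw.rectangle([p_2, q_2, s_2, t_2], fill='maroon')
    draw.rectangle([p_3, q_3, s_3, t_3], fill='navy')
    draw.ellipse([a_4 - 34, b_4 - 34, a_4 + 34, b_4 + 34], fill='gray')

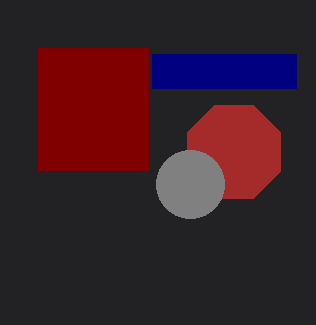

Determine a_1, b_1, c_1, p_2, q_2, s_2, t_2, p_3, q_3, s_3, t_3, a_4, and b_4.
a_1 = 234, b_1 = 152, c_1 = 50, p_2 = 38, q_2 = 48, s_2 = 148, t_2 = 170, p_3 = 152, q_3 = 54, s_3 = 296, t_3 = 88, a_4 = 190, b_4 = 184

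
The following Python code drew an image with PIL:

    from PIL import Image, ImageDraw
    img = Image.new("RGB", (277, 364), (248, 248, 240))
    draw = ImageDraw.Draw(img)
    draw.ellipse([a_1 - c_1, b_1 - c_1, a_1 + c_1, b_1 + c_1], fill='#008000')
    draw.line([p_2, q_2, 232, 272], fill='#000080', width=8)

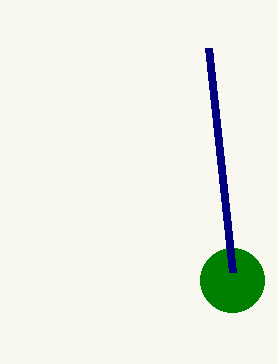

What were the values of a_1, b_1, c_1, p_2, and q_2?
a_1 = 232, b_1 = 280, c_1 = 32, p_2 = 208, q_2 = 48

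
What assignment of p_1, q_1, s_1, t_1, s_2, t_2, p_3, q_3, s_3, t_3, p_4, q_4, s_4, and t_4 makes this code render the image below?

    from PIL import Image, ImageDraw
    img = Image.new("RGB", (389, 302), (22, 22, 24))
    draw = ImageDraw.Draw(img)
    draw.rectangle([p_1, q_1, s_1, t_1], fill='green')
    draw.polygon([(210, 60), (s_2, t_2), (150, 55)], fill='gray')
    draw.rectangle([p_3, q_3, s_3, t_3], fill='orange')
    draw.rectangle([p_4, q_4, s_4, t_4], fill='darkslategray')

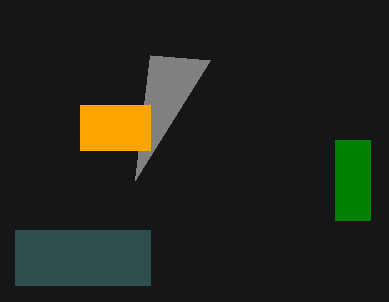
p_1 = 335; q_1 = 140; s_1 = 370; t_1 = 220; s_2 = 135; t_2 = 180; p_3 = 80; q_3 = 105; s_3 = 150; t_3 = 150; p_4 = 15; q_4 = 230; s_4 = 150; t_4 = 285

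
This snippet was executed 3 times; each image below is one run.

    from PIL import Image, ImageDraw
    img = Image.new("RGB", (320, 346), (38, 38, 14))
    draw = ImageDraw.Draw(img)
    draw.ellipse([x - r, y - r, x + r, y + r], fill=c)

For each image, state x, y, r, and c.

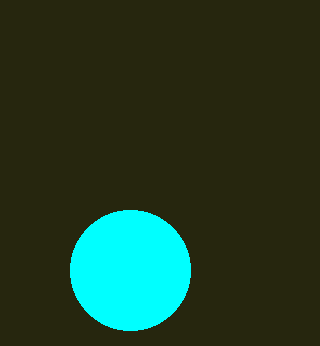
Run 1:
x = 130, y = 270, r = 60, c = 'cyan'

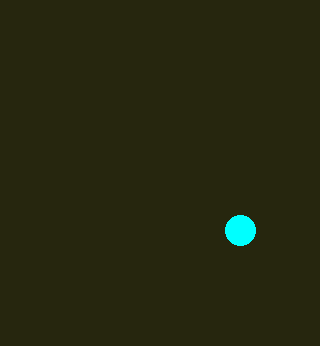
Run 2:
x = 240; y = 230; r = 15; c = 'cyan'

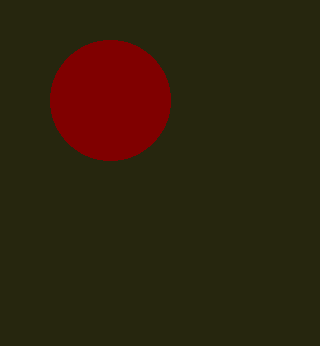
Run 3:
x = 110
y = 100
r = 60
c = 'maroon'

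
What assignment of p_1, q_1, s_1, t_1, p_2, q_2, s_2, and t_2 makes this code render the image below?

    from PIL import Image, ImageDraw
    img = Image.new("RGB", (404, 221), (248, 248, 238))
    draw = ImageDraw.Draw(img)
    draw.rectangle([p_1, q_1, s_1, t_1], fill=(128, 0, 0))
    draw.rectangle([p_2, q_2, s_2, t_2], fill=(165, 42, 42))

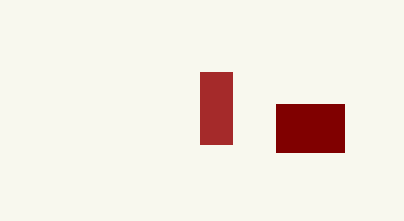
p_1 = 276, q_1 = 104, s_1 = 344, t_1 = 152, p_2 = 200, q_2 = 72, s_2 = 232, t_2 = 144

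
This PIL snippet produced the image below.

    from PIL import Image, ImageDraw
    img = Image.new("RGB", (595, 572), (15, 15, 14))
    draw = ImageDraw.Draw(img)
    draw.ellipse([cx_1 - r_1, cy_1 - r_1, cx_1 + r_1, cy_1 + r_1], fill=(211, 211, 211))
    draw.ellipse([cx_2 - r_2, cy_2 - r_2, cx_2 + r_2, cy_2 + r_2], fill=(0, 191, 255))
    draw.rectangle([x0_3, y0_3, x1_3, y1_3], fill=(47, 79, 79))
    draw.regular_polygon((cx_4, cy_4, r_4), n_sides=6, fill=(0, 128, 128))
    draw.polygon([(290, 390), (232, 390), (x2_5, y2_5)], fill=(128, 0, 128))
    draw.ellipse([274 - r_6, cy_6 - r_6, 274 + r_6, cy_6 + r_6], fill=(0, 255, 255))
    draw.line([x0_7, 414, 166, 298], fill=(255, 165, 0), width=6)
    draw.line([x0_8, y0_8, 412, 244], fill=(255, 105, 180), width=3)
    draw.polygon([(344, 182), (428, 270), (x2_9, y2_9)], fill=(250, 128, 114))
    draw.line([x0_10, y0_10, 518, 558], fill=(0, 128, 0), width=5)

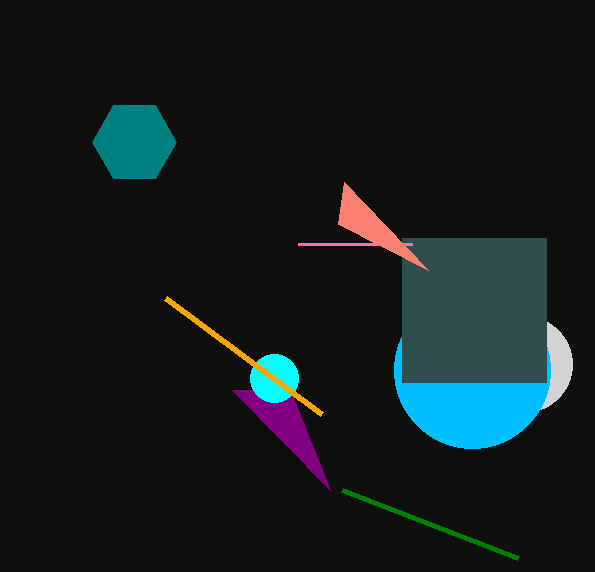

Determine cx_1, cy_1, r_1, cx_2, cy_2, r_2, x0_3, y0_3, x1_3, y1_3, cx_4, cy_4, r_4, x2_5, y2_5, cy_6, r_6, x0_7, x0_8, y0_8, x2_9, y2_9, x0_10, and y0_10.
cx_1 = 524
cy_1 = 364
r_1 = 48
cx_2 = 472
cy_2 = 370
r_2 = 78
x0_3 = 402
y0_3 = 238
x1_3 = 546
y1_3 = 382
cx_4 = 134
cy_4 = 142
r_4 = 42
x2_5 = 330
y2_5 = 490
cy_6 = 378
r_6 = 24
x0_7 = 322
x0_8 = 298
y0_8 = 244
x2_9 = 338
y2_9 = 224
x0_10 = 342
y0_10 = 490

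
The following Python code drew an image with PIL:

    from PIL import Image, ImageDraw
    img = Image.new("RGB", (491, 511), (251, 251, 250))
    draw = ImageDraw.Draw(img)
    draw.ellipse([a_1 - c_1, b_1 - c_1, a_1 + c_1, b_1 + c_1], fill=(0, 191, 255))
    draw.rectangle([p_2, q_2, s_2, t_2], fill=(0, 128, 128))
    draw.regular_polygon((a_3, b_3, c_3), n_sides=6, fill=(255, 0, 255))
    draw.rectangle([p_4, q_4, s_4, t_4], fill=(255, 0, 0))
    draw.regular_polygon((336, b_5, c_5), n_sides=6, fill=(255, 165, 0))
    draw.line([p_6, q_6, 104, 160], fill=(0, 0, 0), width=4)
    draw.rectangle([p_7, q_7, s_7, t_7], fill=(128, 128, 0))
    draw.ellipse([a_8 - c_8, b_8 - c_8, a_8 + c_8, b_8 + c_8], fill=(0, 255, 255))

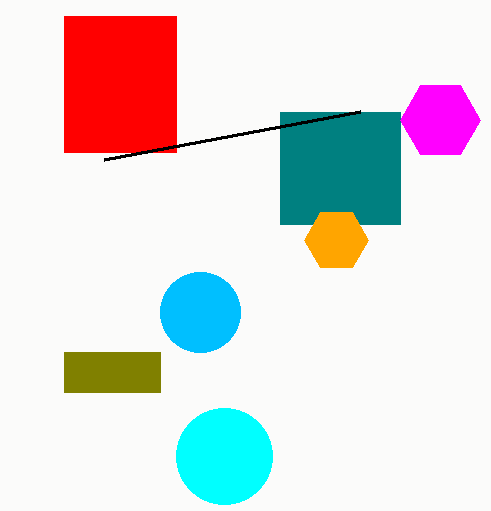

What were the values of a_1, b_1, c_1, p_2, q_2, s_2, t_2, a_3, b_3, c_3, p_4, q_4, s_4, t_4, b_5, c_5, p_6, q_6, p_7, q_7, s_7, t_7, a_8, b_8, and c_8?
a_1 = 200
b_1 = 312
c_1 = 40
p_2 = 280
q_2 = 112
s_2 = 400
t_2 = 224
a_3 = 440
b_3 = 120
c_3 = 40
p_4 = 64
q_4 = 16
s_4 = 176
t_4 = 152
b_5 = 240
c_5 = 32
p_6 = 360
q_6 = 112
p_7 = 64
q_7 = 352
s_7 = 160
t_7 = 392
a_8 = 224
b_8 = 456
c_8 = 48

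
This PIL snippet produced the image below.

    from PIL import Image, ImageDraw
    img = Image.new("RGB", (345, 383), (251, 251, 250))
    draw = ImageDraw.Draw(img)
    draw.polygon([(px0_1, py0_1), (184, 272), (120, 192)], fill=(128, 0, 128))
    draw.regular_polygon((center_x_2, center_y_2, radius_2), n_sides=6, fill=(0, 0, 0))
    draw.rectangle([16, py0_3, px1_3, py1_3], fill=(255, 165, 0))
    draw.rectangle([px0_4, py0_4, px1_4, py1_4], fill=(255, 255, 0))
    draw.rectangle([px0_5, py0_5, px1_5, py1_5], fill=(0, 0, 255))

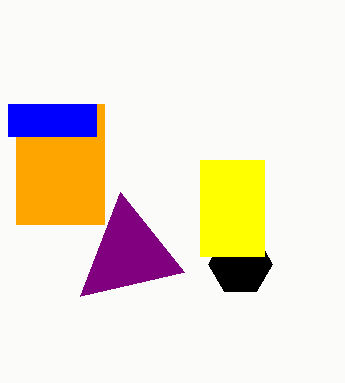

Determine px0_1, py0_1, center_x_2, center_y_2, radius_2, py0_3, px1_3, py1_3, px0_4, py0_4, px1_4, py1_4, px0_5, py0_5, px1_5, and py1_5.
px0_1 = 80
py0_1 = 296
center_x_2 = 240
center_y_2 = 264
radius_2 = 32
py0_3 = 104
px1_3 = 104
py1_3 = 224
px0_4 = 200
py0_4 = 160
px1_4 = 264
py1_4 = 256
px0_5 = 8
py0_5 = 104
px1_5 = 96
py1_5 = 136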